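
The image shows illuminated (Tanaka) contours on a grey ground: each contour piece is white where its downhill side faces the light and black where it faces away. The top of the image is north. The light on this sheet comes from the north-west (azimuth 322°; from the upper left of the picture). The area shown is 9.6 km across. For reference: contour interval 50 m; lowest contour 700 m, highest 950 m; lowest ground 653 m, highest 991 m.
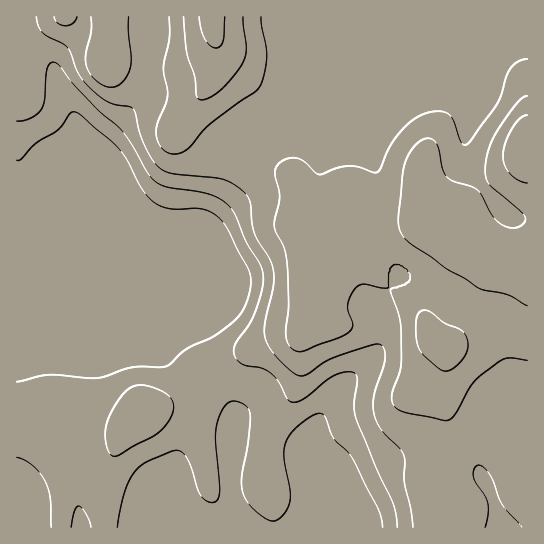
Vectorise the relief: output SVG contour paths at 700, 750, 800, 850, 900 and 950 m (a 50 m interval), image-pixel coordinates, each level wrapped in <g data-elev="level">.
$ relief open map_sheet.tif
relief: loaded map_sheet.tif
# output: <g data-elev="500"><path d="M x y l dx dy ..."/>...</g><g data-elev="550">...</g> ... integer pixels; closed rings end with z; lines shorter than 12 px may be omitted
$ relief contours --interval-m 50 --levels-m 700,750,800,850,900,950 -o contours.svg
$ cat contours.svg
<g data-elev="700"><path d="M71 527l3-15 4-6 4 2 4 6 5 13"/><path d="M117 527l7-34 10-20 12-11 27-11 8 0 5 6 5 10 7 23 4 7 8 5 7-1 2-4 1-8-4-47 0-15 7-19 6-6 5-1 11 4 5 8-2 26-6 34 0 12 4 14 11 13 9 7 7 2 6-2 7-8 3-8 1-8-6-37 1-15 5-9 9-9 14-10 8-2 5 5 8 21 13 12 7 10 24 48 5 18"/><path d="M17 457l8 3 8 6 8 8 4 8 5 16 1 29"/><path d="M17 160l5-2 16-16 20-12 13-17 3-1 4 1 41 36 8 11 15 29 12 13 8 5 9 2 32 0 8 3 8 6 8 10 21 39 3 14-1 10-4 12-9 15-23 18-29 14-18 16-6 1-30 0-33 11-49-3-32 7"/></g><g data-elev="750"><path d="M111 455l4 1 4-1 35-19 9-7 7-10 3-9 0-8-4-6-12-7-15-4-9 2-8 5-13 18-6 16 0 17 2 8z"/><path d="M17 121l13-3 11-8 3-9 3-33 3-5 5 0 4 2 14 18 22 24 27 24 11 15 14 26 8 10 12 5 43 7 11 5 8 7 6 9 12 28 13 22 3 12-1 14-8 24-19 31-1 5 1 6 8 8 18 3 9 5 9 9 8 17 6 3 5 0 7-4 21-17 9-6 12-3 8 2 2 5-3 24 1 14 21 52 17 34 3 11 1 13"/></g><g data-elev="800"><path d="M485 527l3-13 0-11-3-8-10-13-2-7 1-6 4-4 5 2 6 6 12 30 21 24"/><path d="M36 17l2 9 5 7 20 11 5 5 11 25 12 15 18 13 20 4 4 3 11 36 8 14 7 9 14 6 50 5 13 7 11 9 3 8 4 30 16 26 4 12-1 15-8 36 0 15 6 13 14 15 10 9 8 2 23-15 13-6 36-11 6 1 2 2 2 6 0 8-11 33 0 17 2 10 5 8 19 20 4 6 0 27 7 27 2 18"/></g><g data-elev="850"><path d="M527 59l-9 3-8 7-13 36-26 35-5 5-3 0-2-3-7-20-4-7-5-3-10-1-16 5-16 12-12 17-10 23-4 4-19-5-9-1-11 2-19 7-20-16-8-1-9 3-5 5-2 5 5 26-6 28 1 6 9 18 3 14 2 42-3 32 4 9 5 5 10 0 36-14 9-6 3-6-5-15 0-7 4-10 6-7 7-2 22 4 2-1 0-14 1-4 4-4 8 1 8 8-1 8-19 8 9 24 2 13 0 39-9 32 2 8 5 4 44 10 6 0 8-8 15-27 10-11 23-15 8-1 14 2"/><path d="M54 17l4 6 8 3 7-3 4-6"/><path d="M91 17l0 14-5 24 0 11 4 8 7 7 8 5 6 1 6-1 5-4 5-7 3-8 1-9-3-25 1-16"/><path d="M169 17l0 21-6 31 4 28-10 26-1 10 2 9 4 6 5 5 7 1 7-1 6-4 22-24 45-32 5-6 5-12 3-18-6-40"/></g><g data-elev="900"><path d="M441 370l5 1 4-1 12-9 5-11 0-11-2-5-4-4-16-7-15-11-8-1-4 3-2 7 0 14 2 11 6 9z"/><path d="M527 96l-5 2-5 5-21 30-8 17-3 19 1 9 3 7 35 30 1 6-3 4-9 3-12-4-9-9-10-20-5-5-29-12-6-9-5-24-3-5-5-2-6 1-6 5-7 7-4 10-3 13-5 47 2 10 6 9 40 28 18 10 15 10 28 7 20 11"/><path d="M184 17l3 37 8 23 2 19 2 3 3 1 9-3 11-8 13-15 8-12 3-13-3-32"/></g><g data-elev="950"><path d="M527 115l-8 4-7 10-6 13-3 13 1 10 6 9 8 6 9 3"/><path d="M199 17l2 12 4 10 5 6 5 3 5-2 3-5 2-24"/></g>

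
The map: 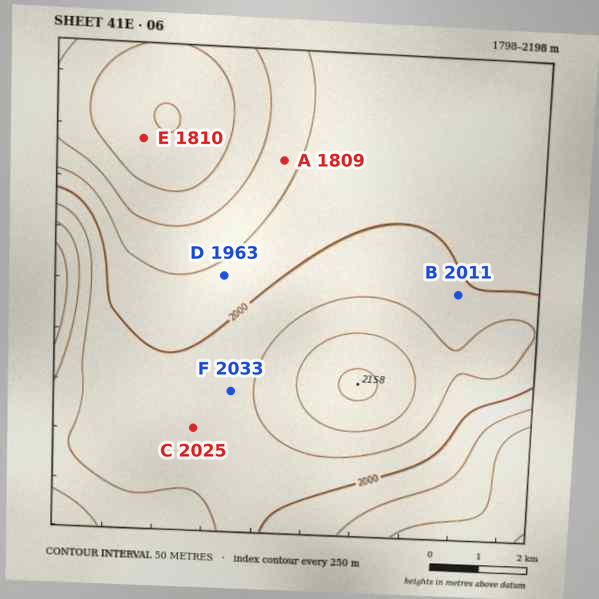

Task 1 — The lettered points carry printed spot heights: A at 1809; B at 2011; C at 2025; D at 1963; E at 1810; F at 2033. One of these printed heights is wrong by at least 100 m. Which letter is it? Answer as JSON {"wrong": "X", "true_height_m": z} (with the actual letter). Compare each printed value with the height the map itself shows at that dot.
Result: {"wrong": "A", "true_height_m": 1934}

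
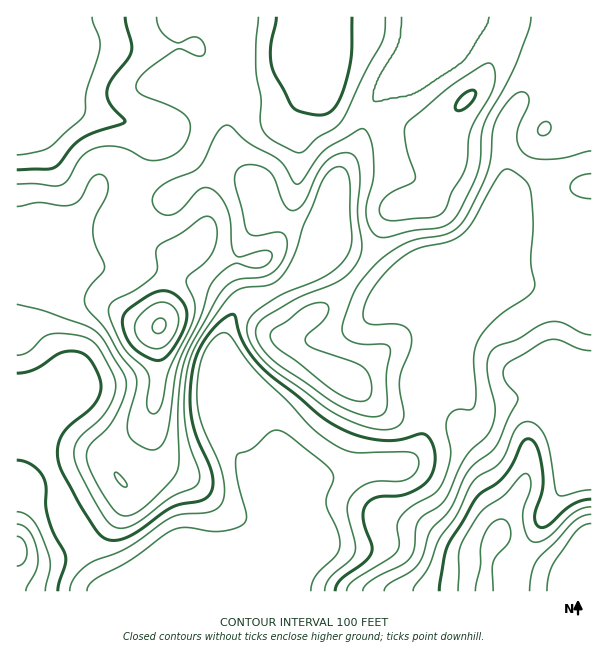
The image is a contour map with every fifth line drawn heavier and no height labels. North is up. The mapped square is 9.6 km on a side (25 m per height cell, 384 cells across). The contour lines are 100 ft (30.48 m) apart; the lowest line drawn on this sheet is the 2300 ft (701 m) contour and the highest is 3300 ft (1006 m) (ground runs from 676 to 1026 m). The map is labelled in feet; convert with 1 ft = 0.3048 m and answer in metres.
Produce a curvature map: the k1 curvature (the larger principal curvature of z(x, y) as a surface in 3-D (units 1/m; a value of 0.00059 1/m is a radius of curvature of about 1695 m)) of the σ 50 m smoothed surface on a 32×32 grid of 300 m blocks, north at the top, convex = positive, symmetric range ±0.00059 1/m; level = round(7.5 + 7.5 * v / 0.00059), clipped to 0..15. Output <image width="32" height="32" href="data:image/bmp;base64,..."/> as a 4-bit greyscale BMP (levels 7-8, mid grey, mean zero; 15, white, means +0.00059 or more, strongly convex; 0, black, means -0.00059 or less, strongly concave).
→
<image width="32" height="32" href="data:image/bmp;base64,Qk12AgAAAAAAAHYAAAAoAAAAIAAAACAAAAABAAQAAAAAAAACAAATCwAAEwsAABAAAAAAAAAAAAAAABEREQAiIiIAMzMzAERERABVVVUAZmZmAHd3dwCIiIgAmZmZAKqqqgC7u7sAzMzMAN3d3QDu7u4A////AMqFZ3iHeHeIrv/+2Yyni5fru5iImYd3eIiIh5ubp5y4+pq8mHiYeJh1eYV6vLq7/Pl3nshmiaqYdoupupzNhr/IeIzriLupiJq8u6iLv5euqIidzczbh3iJq6iGjI7qmqmIzIus2Xd3eJmFZpyL+WeInNqJu5mYd3iYdmiqifp3eJu8m+p3qoiImauZuHr6iIiIe835d4qYiZvtqrdr6YiIh2e/+HeHh4rOyYioi6iIiHdln/h3eInO7JZ4eKqYeJh3eK74Z4nf7au4eHnM3L24ZVnO+UWe+5mJ3IiKuJy6qZiM7/+Y79qZd62oibiKlpq83s3/6bu+7Id5iIiaiZeJmal729lYmc/Yd3iIiJmHiHiHeLqbzLh6/od3iHeaiId3iIisqu/5h6/Hd4iIq5iHeImqrNqI/Hd+yomoh5uHh3iZqHjbh513jdzeyYebh4eZiad3y4iPqIzMzNl3mph4yWioeKp3j7d7qYnbh4mZirdnmoiYdm/VaqiJvJiYiKqmZ4mZiJmc2ZmYibuaupiqupq7uoibuqqpmZm7acyoiJvMuqqYiaqsmaqs3XecmIiah3iIiIeJvJeHiu/HeoeIqZd3d5mJm7vId3ie+pmHiamamZmoeKuHuoiHeemZiIiZmZmZqIirh4uoiHjKh4h3mniHeJd3mqmKmIh3m4iI"/>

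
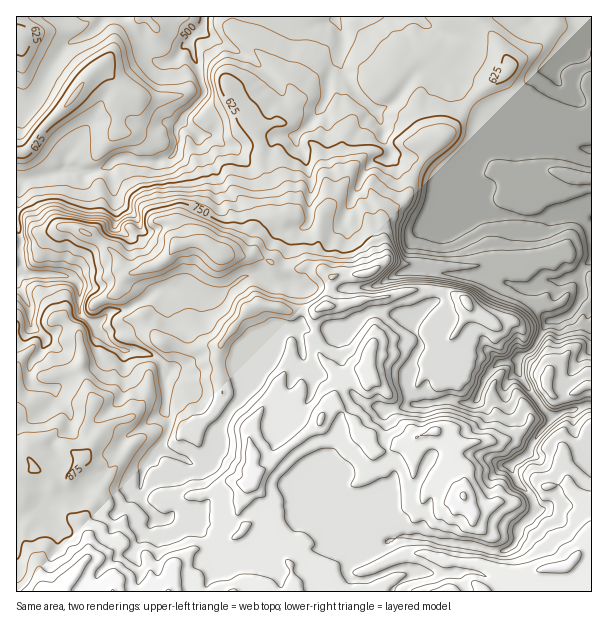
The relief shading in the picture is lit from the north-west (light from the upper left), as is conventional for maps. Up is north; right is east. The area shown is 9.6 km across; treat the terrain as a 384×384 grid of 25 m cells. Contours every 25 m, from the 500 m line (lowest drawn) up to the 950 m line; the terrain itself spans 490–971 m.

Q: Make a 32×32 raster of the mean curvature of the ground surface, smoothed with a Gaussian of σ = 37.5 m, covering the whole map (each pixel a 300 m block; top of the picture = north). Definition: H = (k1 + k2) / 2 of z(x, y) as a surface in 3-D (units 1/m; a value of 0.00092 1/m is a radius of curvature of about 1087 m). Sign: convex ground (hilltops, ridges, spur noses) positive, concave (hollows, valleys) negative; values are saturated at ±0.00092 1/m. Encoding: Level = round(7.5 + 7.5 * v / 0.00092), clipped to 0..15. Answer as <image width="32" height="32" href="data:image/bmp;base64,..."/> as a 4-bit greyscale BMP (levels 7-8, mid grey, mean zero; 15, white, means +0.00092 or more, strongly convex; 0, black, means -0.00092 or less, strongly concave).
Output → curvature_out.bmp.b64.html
<image width="32" height="32" href="data:image/bmp;base64,Qk12AgAAAAAAAHYAAAAoAAAAIAAAACAAAAABAAQAAAAAAAACAAATCwAAEwsAABAAAAAAAAAAAAAAABEREQAiIiIAMzMzAERERABVVVUAZmZmAHd3dwCIiIgAmZmZAKqqqgC7u7sAzMzMAN3d3QDu7u4A////AGunXGinaKlpeHaHiHlHdmdYbIdI12ZlaZlpllqc66u3eViZWGqZd6ZndkmkACCWiXZYl2VmZqd3iIiGWJ6Taml3iGWmZmmGd4d4d4mamySHlnanSaulqWeIh3eWypsNiYiIWldnWLxHd3hmd4lS+KaHa4eTdWWKpmdpiHaEMwemmnaminmEp2qGfWm5nO07t2WXesRMs7mFuJlLjtll8HuYaNWrR1s6iVtkUxEAtaaBZ2iHbDhsY9hoXMKb1MYPbGqbSIsmeXd4Wn1khpwCrYelbWMl2YxXWaZdmFl5hQ7YVn8KinZbhWZ0Sqd4lbrxNVzgk4l4ZNrK64MlZ33vdDdb0M90d2R8Uxhp/8z9EknTIACZuERnI2d+zgAhAVeERz2We3rVj7qop0n327q6qrUbids0y9uIVnVGwERXdlfGev/gjaqkeIhoaLVHdmd1ZTiCUIuahnmbW0mtR3h4l3ZFZqR4dYaVajqIeIZ3eIeIZVVWczd4Z4hZ1WazeIibyfZoplhJZ0mElmpZmzeHZVVeRXunZ0apZZaIOazUd3d4SOZYd3LFuJlHl1h3hneKqXStWLvNDJhplnWVl3pnp1eVXJmUWh+oeZZah3d3ujZ6pVfMRVdbVpiHiIiId3ykZrhUXUeTdJl2eGiIiHaYeliIeVeJiTx3d4aGd2eIhWiI"/>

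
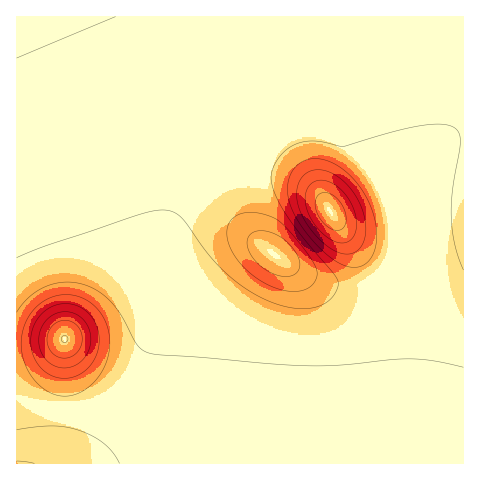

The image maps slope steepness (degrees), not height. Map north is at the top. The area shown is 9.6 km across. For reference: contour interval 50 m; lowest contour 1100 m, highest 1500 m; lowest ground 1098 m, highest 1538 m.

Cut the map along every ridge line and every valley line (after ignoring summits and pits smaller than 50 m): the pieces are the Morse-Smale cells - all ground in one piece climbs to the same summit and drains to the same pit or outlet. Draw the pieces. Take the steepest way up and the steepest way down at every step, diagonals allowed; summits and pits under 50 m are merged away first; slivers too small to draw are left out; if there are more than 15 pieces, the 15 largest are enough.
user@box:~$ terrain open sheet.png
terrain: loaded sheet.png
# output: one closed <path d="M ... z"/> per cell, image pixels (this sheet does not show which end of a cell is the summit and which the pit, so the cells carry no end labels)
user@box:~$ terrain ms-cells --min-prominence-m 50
<path d="M463 16l-320 1 64 158 15-6 26-1 38 8 26 13 12 12 13 20 9 7 18 7 25 0 4-3 9-26 24-41 22-23 16-5z"/><path d="M53 16l-37 1 0 329 22-1 27-5-1 69 16 0 31-10 18-15 11-14 9-20 4-14 1-38-8-41-19-60-33-84z"/><path d="M207 175l-12 5-13 14-10 16-4 19 0 28 11 76-1 36-8 33-13 23-19 20-30 18 205 1 3-138-6-31-10-18-15-15-36-28-18-19-17-25z"/><path d="M458 202l-26 1-14 7-17 20-15 36-9 10-12 7-8 3-21 0-20-6-27-14 17 21 9 27-1 150 150-1 0-260z"/><path d="M143 16l-90 1 60 143 24 69 16 59 1 40-10 34-9 15-11 12-22 14-15 5-23 2-2 27-10 27 56 0 24-14 22-20 8-12 8-16 7-25 2-44-11-76 0-28 4-19 10-16 13-14 9-4 2-4z"/><path d="M463 137l-15 5-22 23-24 41-9 26-4 3-25 0-18-7-9-7-13-20-12-12-29-14-26-6-28-1-19 4-3 4 14 26 18 22 44 37 21 13 23 9 9 3 21 0 15-6 10-9 8-13 11-28 17-20 20-8 26 0z"/><path d="M64 339l-18 5-30 3 0 48 2 1 25 11 21 2z"/><path d="M17 395l-1 68 34 1 6-9 6-18 2-27-21-3z"/>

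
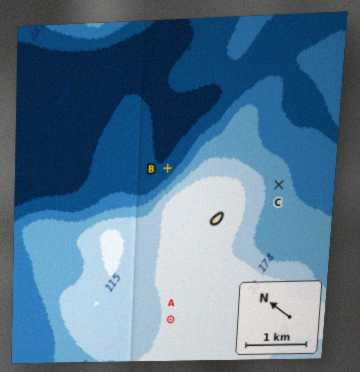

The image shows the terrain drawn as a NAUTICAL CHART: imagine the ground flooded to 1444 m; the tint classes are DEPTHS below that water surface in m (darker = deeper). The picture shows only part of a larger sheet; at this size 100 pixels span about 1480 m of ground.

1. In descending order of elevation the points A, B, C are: A C B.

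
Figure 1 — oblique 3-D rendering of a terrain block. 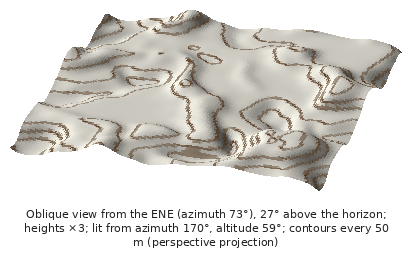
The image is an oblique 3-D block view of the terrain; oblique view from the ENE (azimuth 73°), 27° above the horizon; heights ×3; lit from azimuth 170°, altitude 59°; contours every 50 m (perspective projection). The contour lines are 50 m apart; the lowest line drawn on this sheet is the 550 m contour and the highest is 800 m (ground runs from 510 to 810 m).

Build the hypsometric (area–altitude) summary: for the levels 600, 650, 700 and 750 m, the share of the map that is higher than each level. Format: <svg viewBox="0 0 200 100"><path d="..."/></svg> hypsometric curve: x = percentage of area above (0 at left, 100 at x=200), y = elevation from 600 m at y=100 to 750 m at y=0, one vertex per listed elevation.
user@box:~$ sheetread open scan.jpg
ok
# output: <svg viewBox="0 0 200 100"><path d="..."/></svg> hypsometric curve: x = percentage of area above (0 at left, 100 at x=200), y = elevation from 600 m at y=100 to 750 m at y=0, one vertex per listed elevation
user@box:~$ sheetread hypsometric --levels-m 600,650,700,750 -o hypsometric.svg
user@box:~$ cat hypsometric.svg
<svg viewBox="0 0 200 100"><path d="M181 100l-35-33-103-34-29-33"/></svg>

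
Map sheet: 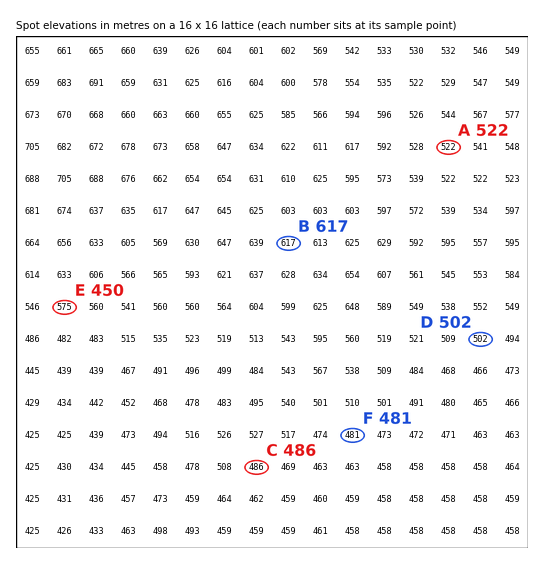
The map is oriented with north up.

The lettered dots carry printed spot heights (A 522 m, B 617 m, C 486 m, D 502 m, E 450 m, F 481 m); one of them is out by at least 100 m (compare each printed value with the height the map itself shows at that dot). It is E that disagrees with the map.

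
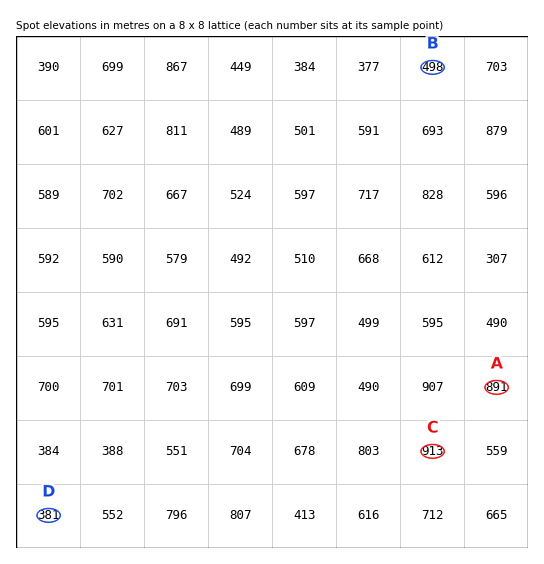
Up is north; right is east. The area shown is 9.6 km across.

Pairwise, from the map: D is lower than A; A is lower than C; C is higher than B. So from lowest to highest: D B A C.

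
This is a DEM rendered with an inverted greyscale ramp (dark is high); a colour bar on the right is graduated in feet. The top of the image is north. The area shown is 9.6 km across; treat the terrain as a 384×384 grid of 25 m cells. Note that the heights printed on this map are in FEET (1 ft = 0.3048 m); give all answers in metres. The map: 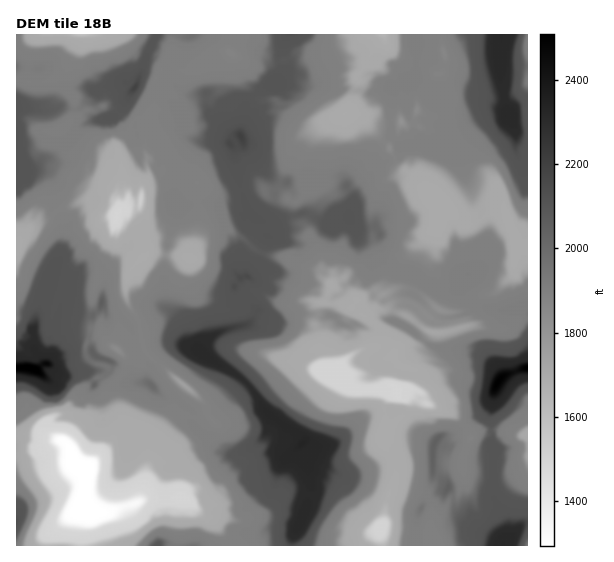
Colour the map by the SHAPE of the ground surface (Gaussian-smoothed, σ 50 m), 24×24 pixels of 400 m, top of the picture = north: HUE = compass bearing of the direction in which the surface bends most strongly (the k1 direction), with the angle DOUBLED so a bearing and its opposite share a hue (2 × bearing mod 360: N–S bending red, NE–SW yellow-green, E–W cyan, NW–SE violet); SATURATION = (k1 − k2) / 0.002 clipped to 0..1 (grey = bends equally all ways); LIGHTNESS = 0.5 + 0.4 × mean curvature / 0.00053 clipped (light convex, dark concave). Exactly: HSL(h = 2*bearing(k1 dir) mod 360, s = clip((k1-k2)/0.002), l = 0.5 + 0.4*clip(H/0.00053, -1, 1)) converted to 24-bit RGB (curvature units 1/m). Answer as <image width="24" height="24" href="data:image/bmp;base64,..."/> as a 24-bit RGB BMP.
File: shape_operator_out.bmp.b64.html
<image width="24" height="24" href="data:image/bmp;base64,Qk32BgAAAAAAADYAAAAoAAAAGAAAABgAAAABABgAAAAAAMAGAAATCwAAEwsAAAAAAAAAAAAAEJguCCsSLcIYFmGyr1DwCnal/N3PR0HsrIvuqBjeq4+gMCt2/p+f9PyoFphUJkBgL4cOFgUu6N+8dnJ8ZTnKPXOB8L7F+NPe+dLlBJjNDCoJQUciKjADP3wPgrMXfWwibBIJGSg82bx2LQoQDu9v9t3VDSnXcY0T1ykzAzFH8eHCW1iJS767rYKaP240sm4u/INJhwnsXlXtciSQ682uF5Z4paExLy0TVbYVVxQ6+GsSqd/PEx4s3tSS8TyR8ovOIef1MlVn8OkOnj6APeCRuDt0lsKRJdXV5uwMrTocQxhMEBg4+7++vFjiMKLcsLHhQBCZwuJ3ZNx6YCllguWRiraS1rxzheC20ID0KiBgobsQZehRhT1KMCd+7/G2KLV2HwB/uddtLQQv+dUADvEgi4KMfYWPZklkXul7Sq7T3arlNhKrrbOKeo+Z8djWAH2fU4oNemB2Fyrj8XZkUYCcI1C38vbVbDH8qbsAPgQZAnHfx+/kgpWhfnp3UzEuGqfYkb6hcnpmKBkL99Ndm828oujyahfu/x6sTRfpbXN7RN6+hrTv1HjqRgxB9+kAlFQA4ByKrysHAKlCu+EuYJshvxsze9neiK+qgGWwdElbFAtuzP/TJul9rIgMegsTTa3/6rH8U5Dm6YofVigALhcF8yrp/+3BCYpmHAxG0PvwYF7/Cs0OUHOgZm+xeuG+oxsEXRMCjGkSlP/MZf9SIQzl0iAGIw7TKRUNWTcALSAGO6QGMs60X+GqDypy/8/MuQ+PzNr//1XEJR/vfk3+Wnf0hnlfgkxMYAc3nPPazP/6LP+IqmABPwkN3FErVUsQGU8KpNi3nqTPhGSShThcabh2A2CTzf/M5r3/8bmWEdNayUFMEqWhXCgue5N2TiGKz/z728/uyycBhykG8wIrEPEgImc6ple0118/R35IdV5bqF0TZPfajmDVdu70jJ4AdQJE//q8bS56o5uHoTK1VJJ1enSPITBJzeOOQZom3jhqtGzadniymJT6q3/in63vyOX7YRi+p2f/Cv/Cyxw3dpsKSoMNkpJrGkVC83ckh3l3oKKJAFy6vPmTaxzWX7y5ZbA7MRFI05CNe4Rx0856HU0Rt34bLXsJXTIjd2EmjJwpg6PApERvcKOLe42DcI6kc3KlqgXoy62joKWMHlm95uKaBB0v56Cpes7DlTbY5EEvtIl8oHZ8Wlzmu7qKVB1XvRsno8DVYZyrc5yHgIaVhoGGh4OGZcxGDiVbA4zk8ISTaOKy1UjJ7XWhSjlqbKQUh3URDBkn/P6BqI+Hw61bMRoCc5ROi2G1pz/JUoc/eYh3cL2yMjesx5CehH+B4uC6DxcvFD0xyewywUcwNukhCSqNwZWkSyWS6YuXIG54MJtD3VwmgpmT5NLtMBll4IpcP8Pgk5DbWLyvepwhOVg8GOAwqTnW66ueZD5sLbumOrtBoMySnimFCVoyerkc8UWMjZKHfX+SOSNW0efAiqSmia3QnHfsk5PSpIqjM9dgjVh8ldHoVkx2fXRuV3k/flQ/1xFHHuovTnpgwpNuLmNc0lujAE93rfhGiImBe3t/PRpYxtmnanoajHEoL10oQGA30OGOoi6br86nXB9kfXh7aDJOptqTHA8s9tmNx6e3XHK7ZXOVQ9nQYWqAuTNQGOadg4F+dWt6M7jslZN/1YeHMaDDfGGEbHyBrbBOfWt1zZ9ZJCARVSslg9SvwIF1EQYtwe24acJ5q0Ofg2aD05eGDg8li/F2Wo2Xf3R9kyqUedmLoLRrzNahICBVgKKqmJ3CqZ7Ro5CwsVuaqZDOnLrKgIWHjm+QfAzVgNYrkiMZS1cmWXpr50iyZp//RZRnfHuAdIKGNy+OnbJ5x5Fn0MKbIyhhXIosRUsrOkIjfTBH0rh6lExviXl8gHqAjBd1Q1j3rv3JmpLe3NjzL0bHf64L7zpXBPSFbXl7gXOBOr+4moerh36Brq15hyZAxmBGTbIiLlUyXCBButZxSZSmj5V8UztnkuOCQehxX0j5UCQabWU1SyFj09X0nY69+dbSFD5Mb32FVc+aMbc9TTLG3Y3KqqDDb6K/hnKlSozqcYXhppKwgn6JfYaIKDZe3qqO3vFZDLgBNTN3gn+RiLTEQH7XJ8rk62yxpQ7tfIB5en53eoJ0e3hoIXY/xbeMbDe0fnSCzXLVK3Fa7hazoIGAdId1UkJtaQKd5fDM1vlgBZuHhZn8mD7wGFjWWhPUMAqq/87MOE+Kb7CqhXWGdYODKCla3caSzrseTqhwZTGRgJWnEg435t+6iXV8RyFaGK6/7erQ8+Ii"/>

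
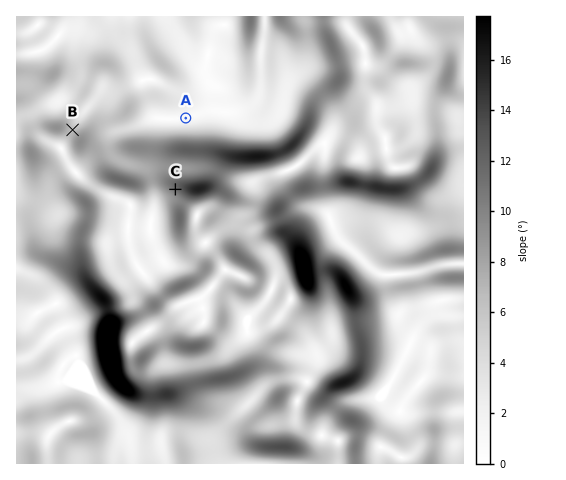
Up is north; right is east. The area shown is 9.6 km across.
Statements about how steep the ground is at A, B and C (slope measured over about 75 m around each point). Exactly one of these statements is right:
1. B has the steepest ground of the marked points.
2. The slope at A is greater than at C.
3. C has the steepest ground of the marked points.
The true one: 3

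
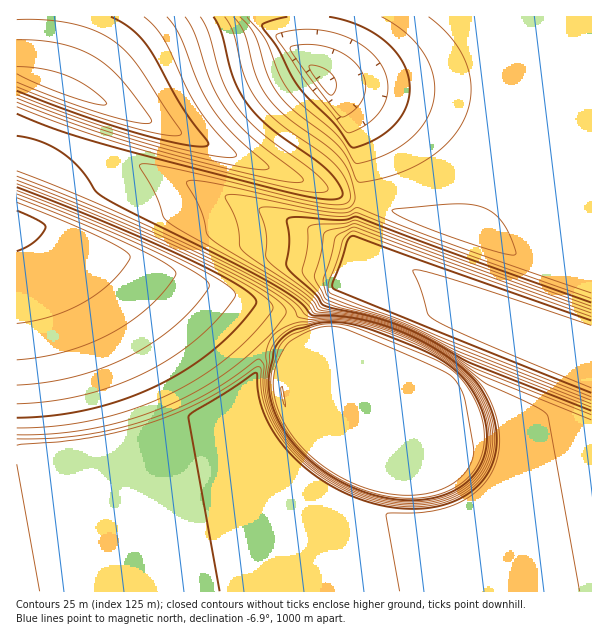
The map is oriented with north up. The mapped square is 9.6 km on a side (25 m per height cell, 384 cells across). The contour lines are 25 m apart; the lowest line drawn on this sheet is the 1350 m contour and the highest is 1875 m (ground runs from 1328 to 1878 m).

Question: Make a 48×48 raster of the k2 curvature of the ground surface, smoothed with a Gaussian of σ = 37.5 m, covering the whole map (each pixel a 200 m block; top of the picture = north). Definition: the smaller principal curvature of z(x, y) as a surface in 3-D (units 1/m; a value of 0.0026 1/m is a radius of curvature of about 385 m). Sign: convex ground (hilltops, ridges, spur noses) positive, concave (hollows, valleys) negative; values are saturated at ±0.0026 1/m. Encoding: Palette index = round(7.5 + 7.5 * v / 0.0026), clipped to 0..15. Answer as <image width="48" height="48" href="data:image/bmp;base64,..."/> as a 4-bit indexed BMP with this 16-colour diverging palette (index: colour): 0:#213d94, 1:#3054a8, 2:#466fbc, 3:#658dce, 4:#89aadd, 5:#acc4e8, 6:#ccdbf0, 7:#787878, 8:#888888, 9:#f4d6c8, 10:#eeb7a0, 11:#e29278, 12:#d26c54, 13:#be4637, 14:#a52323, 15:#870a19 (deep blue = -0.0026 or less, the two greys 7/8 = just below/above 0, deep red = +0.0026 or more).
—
<image width="48" height="48" href="data:image/bmp;base64,Qk32BAAAAAAAAHYAAAAoAAAAMAAAADAAAAABAAQAAAAAAIAEAAATCwAAEwsAABAAAAAAAAAAlD0hAKhUMAC8b0YAzo1lAN2qiQDoxKwA8NvMAHh4eACIiIgAyNb0AKC37gB4kuIAVGzSADdGvgAjI6UAGQqHAHd3d3d3d3d3d3d3d3d3d3d3d3d3d3d3d3d3d3d3d3d3d3d3d3d3d3d3d3d3d3d3d3d3d3d3d3d3d3d3d3d3d3d3d3d3d3d3d3d3d3d3d3d3d3d3d3d3d3d3d3d3d3d3d3d3d3d3d3d3d3d3d3d3d3d3d3d3d3d3d3d3d3d3d3d3d3d3d3d3d3d3d3d3d3d3d3d3d3d3d3d3d3d3d3d3djEAA2d3d3d3d3d3d3d3d3d3d3d3d3dzACVmYwBnd3d3d3d3d3d3d3d3d3d3d3QBeIiIiIUFd3d3d3d3d3d3d3d3d3d3dxB4iIiIiIlgd3d3d3d3d3d3d3d3d3d3cCiIiHd3eIiTN3d3d3d3d3d3d3d3d3d3A4iId3d3d4iGF3d3dzMzMzRnd3d3d3dyGIiHd3d3d3iHB3d4d4iIiHZDNHd3d3dgiIh3d3d3d3iHB3d3d4iIiIiIhjNXd3cViId3d3d3d4iFF3d3iIiIiIiIiIdSV3cIiHd3d3d3d4iAV3eHd4iIiIiIiIiIUmUYiHd3d3d3eIhgeHd3doiIiIiIiIiIh0EpiHd3d3d4eIgWeHdlRIiIiIiIiIiIiIQIiHd3d3h3iIRHdlQ0Z4iIiIiIiIiIiIcFiHd3d3eIiENmREV3d4iIiIiIiIiIiIgkmIiHiIiIciVEVnd3d4iIiIiIiIiIiIhwWIiIiIh0AjRnd3d3dYiIiIiIiIiIiIiHEiiIh2IANXd3d3dkNIiIiIiIiIiIiIiIhzAiEAFGd3d3dlRFZ4iIiIiIiIiIiIiIiIRENGd3d3d1REV3eIiIiIiIiIiIiIiHdlQld3d3d2Q0VneIiIiIiIiIiIiIiHdlRFZVd3d2VEVneIiIiIiIiIiIiIiIdlREZ4hzd3VERXd4iIiIh4iIiIiIiId2REV3iIiDZERWd4iIiIh3d4iIiIiId2VEVniIiHZTNWd4iIiIh3d3d4iIiId2VERneIiHdURFR4iIiIh3d3d3d4iIh3ZERXeIiIdkRFZ4OIiId3d3d3d3d4h3ZURWeIiIdlRFZ4iJN4d3d3d3d3d3d3ZURGd4iId1REZ3iIiJN3d3d3d3d3d3d0RFd4iId2REVnd4iIiIN3d3d3d3d3d3d1Z4iIh2VEVnd3d3iIiHN3d3d3d3d3d3d3iIh3VERXd3d3d3eIiGR3d3d3d3d3d3d4h3ZDRWd4iHd3d3d4iEZ3d3d3d3d3d3d3ZURWd4iIh3d3d3d3eDd3d3d3d3d3d3d0RFd4iIiId3d3d3d3dkd3d3d3d3d3d3d1Z3iIiIh3d3d3d3d3c3d3d3d3d3d3d3d3iIiIiId3d3d3d3d3VHd3d3d3d3d3d3d4iIiIiId3d3d3d3d2N3d3d3d3d3d3d3d4iIiIiIh3d3d3d3dyZ3d3d3d3d3d3d3d4iIiIiIiHd3d3d3cmd3d3d3d3d3d3d3d4iIiIiIiIiIiIiHJnd3d3d3d3d3d3d3d4iIiIiIiIiIiIhiZ3d3d3d3d3d3d3d3d4iIiIiIiIiIiHM3d3d3d3d3d3d3d3d3dw=="/>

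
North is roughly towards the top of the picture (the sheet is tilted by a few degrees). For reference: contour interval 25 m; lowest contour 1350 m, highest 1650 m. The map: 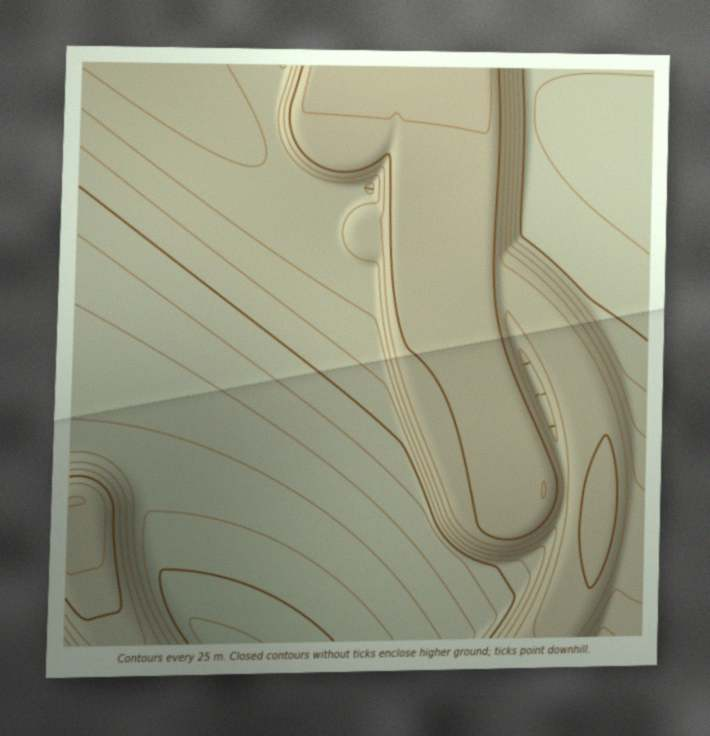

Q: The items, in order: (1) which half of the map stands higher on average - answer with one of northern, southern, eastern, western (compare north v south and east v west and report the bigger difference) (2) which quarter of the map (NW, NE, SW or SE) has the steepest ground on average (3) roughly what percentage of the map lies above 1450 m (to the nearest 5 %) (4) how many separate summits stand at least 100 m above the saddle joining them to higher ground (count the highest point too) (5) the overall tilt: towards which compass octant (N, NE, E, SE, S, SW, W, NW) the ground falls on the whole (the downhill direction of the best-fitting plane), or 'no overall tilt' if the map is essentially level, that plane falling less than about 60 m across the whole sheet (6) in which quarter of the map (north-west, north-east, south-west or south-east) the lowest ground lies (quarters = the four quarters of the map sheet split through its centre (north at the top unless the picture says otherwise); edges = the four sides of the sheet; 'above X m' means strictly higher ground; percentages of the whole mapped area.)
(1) On average the eastern half of the map is the higher ground.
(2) The south-east quarter is the steepest part of the map.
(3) About 80 % of the map lies above 1450 m.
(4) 2 summits rise at least 100 m above their surroundings.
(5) The general tilt is down to the south-west (the land rises towards the north-east).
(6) The lowest point lies in the south-west quarter of the map.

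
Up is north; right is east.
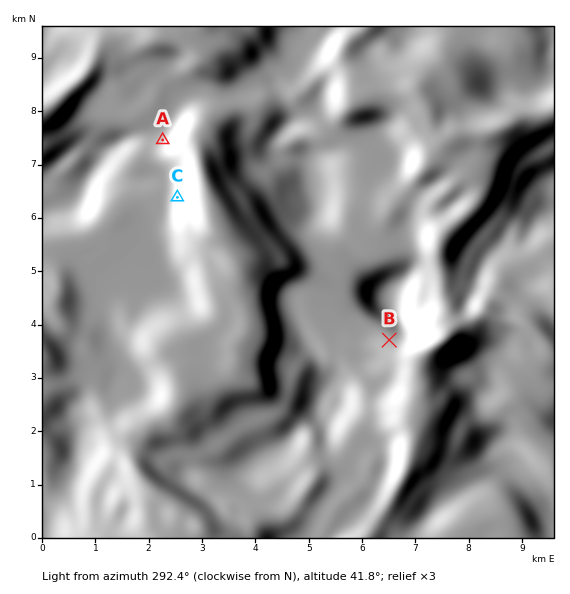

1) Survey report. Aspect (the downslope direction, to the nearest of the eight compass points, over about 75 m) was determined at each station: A NW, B N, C W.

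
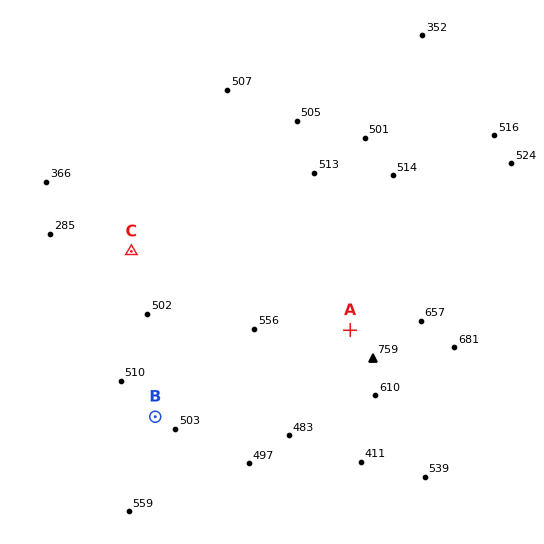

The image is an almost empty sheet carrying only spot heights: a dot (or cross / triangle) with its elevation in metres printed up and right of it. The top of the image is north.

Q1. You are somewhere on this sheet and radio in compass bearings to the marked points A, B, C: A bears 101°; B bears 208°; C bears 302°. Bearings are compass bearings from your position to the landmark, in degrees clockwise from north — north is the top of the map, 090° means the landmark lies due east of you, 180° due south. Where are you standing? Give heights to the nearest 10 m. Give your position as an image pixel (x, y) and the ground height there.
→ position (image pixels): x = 215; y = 304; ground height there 530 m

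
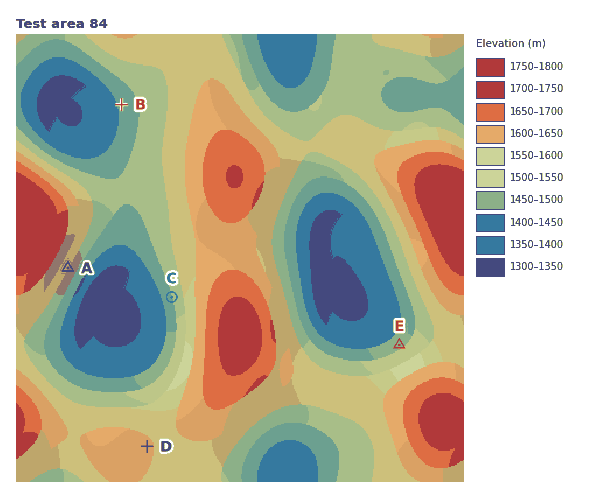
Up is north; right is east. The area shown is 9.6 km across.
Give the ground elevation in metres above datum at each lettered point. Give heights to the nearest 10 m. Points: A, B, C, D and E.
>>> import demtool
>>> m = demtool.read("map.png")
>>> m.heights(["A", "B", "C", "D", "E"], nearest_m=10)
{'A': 1560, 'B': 1460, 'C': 1500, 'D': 1610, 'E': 1490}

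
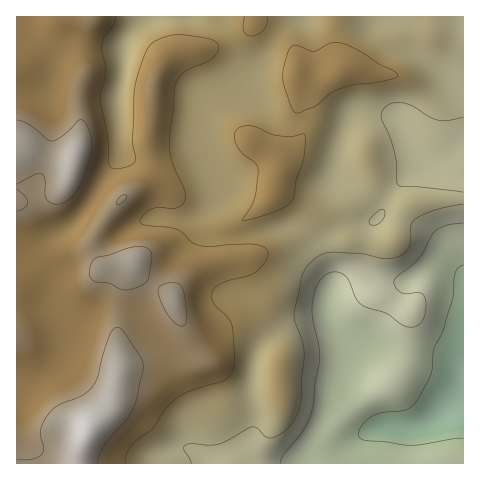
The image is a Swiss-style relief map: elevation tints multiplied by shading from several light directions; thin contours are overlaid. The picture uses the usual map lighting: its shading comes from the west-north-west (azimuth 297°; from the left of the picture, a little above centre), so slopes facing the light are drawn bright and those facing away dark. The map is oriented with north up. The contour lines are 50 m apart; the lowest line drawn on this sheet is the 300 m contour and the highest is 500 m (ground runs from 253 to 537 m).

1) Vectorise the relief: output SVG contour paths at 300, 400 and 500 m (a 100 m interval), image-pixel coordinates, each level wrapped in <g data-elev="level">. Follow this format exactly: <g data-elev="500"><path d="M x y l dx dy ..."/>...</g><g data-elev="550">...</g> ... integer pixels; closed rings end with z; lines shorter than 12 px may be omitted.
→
<g data-elev="300"><path d="M463 438l-54 7-44-5-5-2-2-4 4-9 9-8 11-4 24-3 6-4 6-7 13-27 3-23 9-17 9-32 3-27 4-6 4-2"/></g><g data-elev="400"><path d="M191 463l-7-14 2-4 6-1 17 1 9-1 34-17 6 1 8 9 7 1 12-7 10-12 6-16 3-49-2-13-7-21-1-8 8-36 4-7 6-7 9-7 11-3 30 2 23 5 13-2 7-5 4-6 2-7 0-13 4-6 20-10 28-6"/><path d="M374 225l-4-1 0-4 7-8 6-3 2 4-1 5-5 5z"/><path d="M463 192l-43-5-18-1-4-1-4-33-13-36 1-5 4-5 5-2 7-2 13 3 19 12 8 3 10 0 15-3"/></g><g data-elev="500"><path d="M98 463l1-8 5-9 22-26 7-10 4-11 6-29 0-7-2-6-16-24-7-6-5 2-4 7-11 41-6 10-11 9-25 11-11 12-5 13 4 16-2 6-9 5-16 0"/><path d="M180 326l5-1 2-6-4-31-3-3-5-2-13 2-3 2-1 4 4 13 9 14z"/><path d="M122 290l12-2 9-3 4-4 5-24-1-5-3-3-7-3-10 1-21 8-13 2-5 4-3 11 3 8 5 2 13 2z"/><path d="M17 211l8-3 3-6-3-6-8-7"/><path d="M117 204l7-3 3-4-1-2-3 0-4 2-2 4z"/><path d="M17 184l18-10 6 0 4 5 0 16 2 5 8 4 9-2 10-7 8-13 8-23 2-14-3-16-4-6-3-3-4 0-17 17-9 4-5-2-18-14-12-5"/></g>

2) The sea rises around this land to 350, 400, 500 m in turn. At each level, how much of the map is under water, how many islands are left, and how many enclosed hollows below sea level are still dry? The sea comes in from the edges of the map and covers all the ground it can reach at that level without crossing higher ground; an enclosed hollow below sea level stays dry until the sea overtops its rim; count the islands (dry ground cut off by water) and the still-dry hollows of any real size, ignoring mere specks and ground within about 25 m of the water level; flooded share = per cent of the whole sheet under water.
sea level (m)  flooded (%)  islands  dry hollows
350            14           0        0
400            22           0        0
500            93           0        0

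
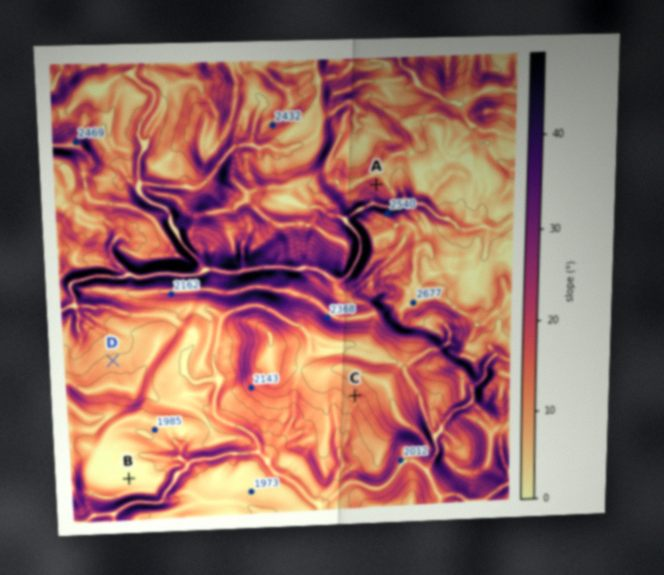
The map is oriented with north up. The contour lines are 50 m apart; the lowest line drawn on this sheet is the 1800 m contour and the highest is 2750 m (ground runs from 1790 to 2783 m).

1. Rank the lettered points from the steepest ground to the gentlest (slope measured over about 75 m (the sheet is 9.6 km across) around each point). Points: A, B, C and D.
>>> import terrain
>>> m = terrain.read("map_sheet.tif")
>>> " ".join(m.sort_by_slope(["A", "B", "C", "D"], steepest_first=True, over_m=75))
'A C D B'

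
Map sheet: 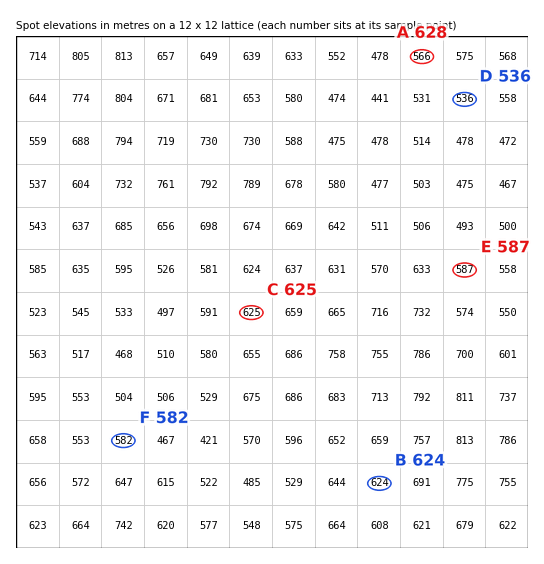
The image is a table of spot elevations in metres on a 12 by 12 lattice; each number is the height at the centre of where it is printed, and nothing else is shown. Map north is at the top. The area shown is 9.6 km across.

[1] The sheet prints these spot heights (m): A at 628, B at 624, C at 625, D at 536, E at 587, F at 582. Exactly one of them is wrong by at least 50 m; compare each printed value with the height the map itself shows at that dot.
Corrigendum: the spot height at A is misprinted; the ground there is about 566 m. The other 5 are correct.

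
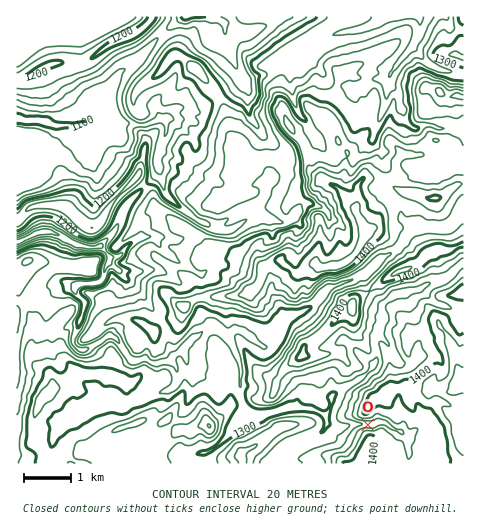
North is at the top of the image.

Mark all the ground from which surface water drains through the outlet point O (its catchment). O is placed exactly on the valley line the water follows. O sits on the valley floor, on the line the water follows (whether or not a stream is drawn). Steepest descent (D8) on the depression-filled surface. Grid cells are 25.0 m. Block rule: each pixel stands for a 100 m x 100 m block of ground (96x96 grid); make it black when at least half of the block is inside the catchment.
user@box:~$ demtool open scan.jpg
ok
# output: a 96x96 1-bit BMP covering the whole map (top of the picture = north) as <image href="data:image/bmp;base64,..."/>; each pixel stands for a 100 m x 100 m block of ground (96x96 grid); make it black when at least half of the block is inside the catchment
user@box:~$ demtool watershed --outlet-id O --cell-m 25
<image width="96" height="96" href="data:image/bmp;base64,Qk2+BAAAAAAAAD4AAAAoAAAAYAAAAGAAAAABAAEAAAAAAIAEAAATCwAAEwsAAAIAAAAAAAAA////AAAAAAAAAAAAAAAAAAA///8AAAAAAAAAAAA///8AAAAAAAAAAAAf//8AAAAAAAAAAAAf//8AAAAAAAAAAAAf//8AAAAAAAAAAAAP//8AAAAAAAAAAAAf//8AAAAAAAAAAAAf//8AAAAAAAAAAAAf//8AAAAAAAAAAAAf//8AAAAAAAAAAAAf//8AAAAAAAAAAAAf//8AAAAAAAAAAAAP//8AAAAAAAAAAAAP//8AAAAAAAAAAAAD//8AAAAAAAAAAAAB//8AAAAAAAAAAAAA8AMAAAAAAAAAAAAAAAEAAAAAAAAAAAAAAAAAAAAAAAAAAAAAAAAAAAAAAAAAAAAAAAAAAAAAAAAAAAAAAAAAAAAAAAAAAAAAAAAAAAAAAAAAAAAAAAAAAAAAAAAAAAAAAAAAAAAAAAAAAAAAAAAAAAAAAAAAAAAAAAAAAAAAAAAAAAAAAAAAAAAAAAAAAAAAAAAAAAAAAAAAAAAAAAAAAAAAAAAAAAAAAAAAAAAAAAAAAAAAAAAAAAAAAAAAAAAAAAAAAAAAAAAAAAAAAAAAAAAAAAAAAAAAAAAAAAAAAAAAAAAAAAAAAAAAAAAAAAAAAAAAAAAAAAAAAAAAAAAAAAAAAAAAAAAAAAAAAAAAAAAAAAAAAAAAAAAAAAAAAAAAAAAAAAAAAAAAAAAAAAAAAAAAAAAAAAAAAAAAAAAAAAAAAAAAAAAAAAAAAAAAAAAAAAAAAAAAAAAAAAAAAAAAAAAAAAAAAAAAAAAAAAAAAAAAAAAAAAAAAAAAAAAAAAAAAAAAAAAAAAAAAAAAAAAAAAAAAAAAAAAAAAAAAAAAAAAAAAAAAAAAAAAAAAAAAAAAAAAAAAAAAAAAAAAAAAAAAAAAAAAAAAAAAAAAAAAAAAAAAAAAAAAAAAAAAAAAAAAAAAAAAAAAAAAAAAAAAAAAAAAAAAAAAAAAAAAAAAAAAAAAAAAAAAAAAAAAAAAAAAAAAAAAAAAAAAAAAAAAAAAAAAAAAAAAAAAAAAAAAAAAAAAAAAAAAAAAAAAAAAAAAAAAAAAAAAAAAAAAAAAAAAAAAAAAAAAAAAAAAAAAAAAAAAAAAAAAAAAAAAAAAAAAAAAAAAAAAAAAAAAAAAAAAAAAAAAAAAAAAAAAAAAAAAAAAAAAAAAAAAAAAAAAAAAAAAAAAAAAAAAAAAAAAAAAAAAAAAAAAAAAAAAAAAAAAAAAAAAAAAAAAAAAAAAAAAAAAAAAAAAAAAAAAAAAAAAAAAAAAAAAAAAAAAAAAAAAAAAAAAAAAAAAAAAAAAAAAAAAAAAAAAAAAAAAAAAAAAAAAAAAAAAAAAAAAAAAAAAAAAAAAAAAAAAAAAAAAAAAAAAAAAAAAAAAAAAAAAAAAAAAAAAAAAAAAAAAAAAAAAAAAAAAAAAAAAAAAAAAAAAAAAAAAAAAAAAAAAAAAAAAAAAAAAAAAAAAAAAAAAAAAAAAAAAAAAAAAAAAAAAAAAAAAAAAAAAAAAAAAAAAAAAAAAAAAAAAAAAAAAAAAAAAAAAAAAAAAAAAAAAAAAA="/>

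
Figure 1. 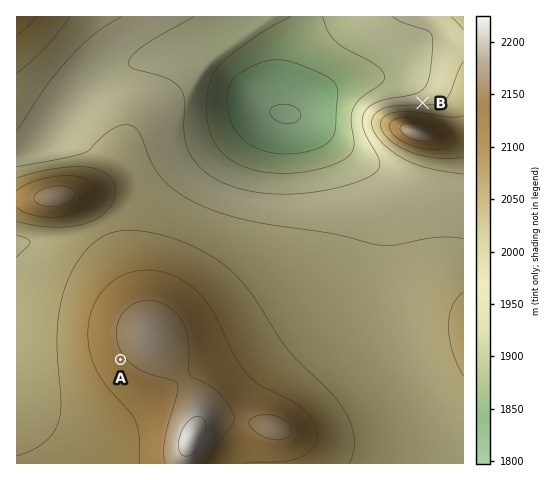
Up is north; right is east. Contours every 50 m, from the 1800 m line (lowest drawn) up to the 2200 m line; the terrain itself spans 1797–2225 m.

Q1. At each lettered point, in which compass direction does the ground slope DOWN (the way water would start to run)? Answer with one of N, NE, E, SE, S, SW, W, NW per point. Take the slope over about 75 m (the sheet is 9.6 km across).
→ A SW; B N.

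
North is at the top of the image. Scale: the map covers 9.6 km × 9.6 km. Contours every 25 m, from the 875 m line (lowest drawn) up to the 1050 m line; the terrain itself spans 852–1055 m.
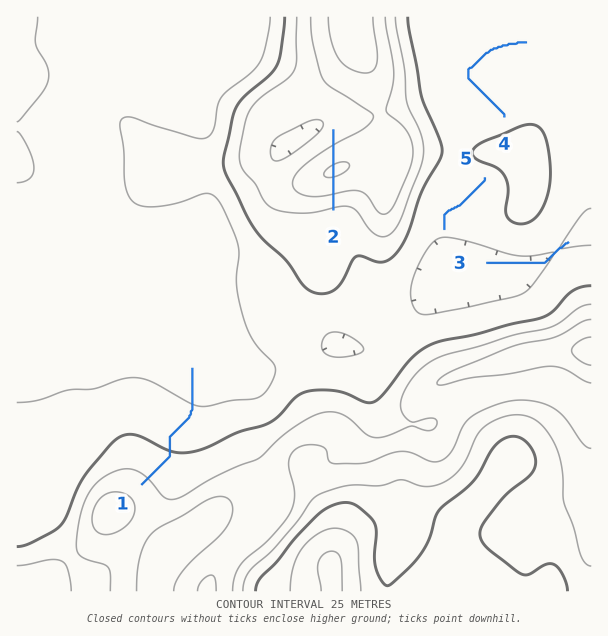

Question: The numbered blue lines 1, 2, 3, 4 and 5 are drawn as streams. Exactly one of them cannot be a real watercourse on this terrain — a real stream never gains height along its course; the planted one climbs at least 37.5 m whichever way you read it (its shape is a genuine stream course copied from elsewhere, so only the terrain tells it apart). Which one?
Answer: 2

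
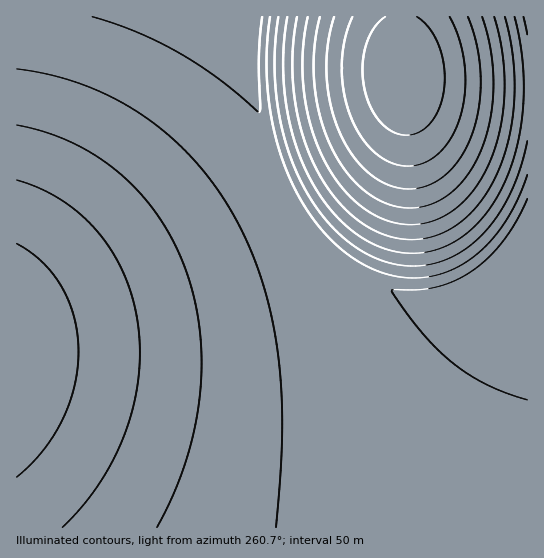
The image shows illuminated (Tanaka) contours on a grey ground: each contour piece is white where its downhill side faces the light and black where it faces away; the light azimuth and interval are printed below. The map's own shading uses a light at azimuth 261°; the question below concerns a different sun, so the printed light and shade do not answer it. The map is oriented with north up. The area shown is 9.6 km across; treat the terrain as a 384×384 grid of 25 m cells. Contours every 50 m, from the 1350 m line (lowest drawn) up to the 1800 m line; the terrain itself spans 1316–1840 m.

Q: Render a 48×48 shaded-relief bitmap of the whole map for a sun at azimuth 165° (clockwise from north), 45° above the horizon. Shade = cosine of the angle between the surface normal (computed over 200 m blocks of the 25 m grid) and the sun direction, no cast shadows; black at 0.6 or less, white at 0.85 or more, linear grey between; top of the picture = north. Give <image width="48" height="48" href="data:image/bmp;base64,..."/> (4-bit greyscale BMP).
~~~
<image width="48" height="48" href="data:image/bmp;base64,Qk32BAAAAAAAAHYAAAAoAAAAMAAAADAAAAABAAQAAAAAAIAEAAATCwAAEwsAABAAAAAAAAAAAAAAABEREQAiIiIAMzMzAERERABVVVUAZmZmAHd3dwCIiIgAmZmZAKqqqgC7u7sAzMzMAN3d3QDu7u4A////AIiIiIiIh3d3d3d3d3d3ZmZmZmZmZmZmZoiIiIiIh3d3d3d3d3d3ZmZmZmZmZmZmZoiIiIiIh3d3d3d3d3d3dmZmZmZmZmZmZoiIiIiIh3d3d3d3d3d3dmZmZmZmZmZmZoiIiIiIh3d3d3d3d3d3dmZmZmZmZmZmZoiIiIiIh3d3d3d3d3d3dmZmZmZmZmZmZoiIiIiIh3d3d3d3d3d3dmZmZmZmZmZmZoiIiIiId3d3d3d3d3d3dmZmZmZmZmZmZoiIiIiHd3d3d3d3d3d3dmZmZmZmZmZmZoiIiIh3d3d3d3d3d3d3dmZmZmZmZmZmZnd3d3d3d3d3d3d3d3d3dmZmZmZmZmZmZnd3d3d3d3d3d3d3d3d3dmZmZmZmZmZmZnd3d3d3d3d3d3d3d3d3dmZmZmZmZmZmZnd3d3d3d3d3d3d3d3d3ZmZmZmZmZmZmZnd3d3d3d3d3d3d3d3d3ZmZmZmZmZmZmZnd3d3d3d3d3d3d3d3d2ZmZmZmZmZmZmZnd3d3d3d3d3d3d3d3d2ZmZmZmZmZmZmZnd3d3d3d3d3d3d3d3dmZmZmZmZmZmZmZmZmd3d3d3d3d3d3d3ZmZmZmZmZmZmZmZmZmZmd3d3d3d3d3dmZmZmZmZmZmZmZmZmZmZmZmZmd3d3dmZmZmZmZmZmZmZmZmZmZmZmZmZmZmZmZmZmZmZmZmZ3h3ZmZmZmZmZmZmZmZmZmZmZmZmZmZ4mrzLqHZmZmZmZmZmZmZmZmZmZmZmZmebze7/7ahmZlZmZmZmZmZmZmZmZmZmZorN3u7v/+yGZlVWZmZmZmZmZmZmZmZmaKzN3e7u7/7IZlVVVmZmZmZmZmZmZmZmerzM3d7u7u7shlVVVVZmZmZmZmZmZmZnmrvMzd3e7u7ut1VVVVVmZmZmZmZmZmZoqqu8zN3d3d7t2VVVVVVWZmZmZmZmZmZ5mqq7zMzd3d3d21VVVVVVVmZmZmZmZmaImaqru8zM3d3d3FVVVVVVVWZmZmZmZmeIiZqqu7zMzMzMzFVVVVVVVVZmZmZmZmd3iJmqq7u8zMzMzFVVVVVVVVVmZmZmZmd3iImaqru7u7u7u1VVVVVVVVVmZmZmZmZneIiZqqq7u7u7u1VVVVVVVVVWZmZmZWVmd4iJmaqqq7u7ulVVVVVVVVVWZmZmZVVWZ3iImZmqqqqqqlVVVVVVVVVVZmZmVURVZneIiZmZqqqqqlVVVVVVVVVVZmZmVURFVmd3iImZmZmZmVVVVVVVVVVVZmZmVDNFVWZ3eIiJmZmZmVVVVVVVVVVVVmZmUzNEVVZnd3iIiIiIiFVVVVVVVVVVVmZmQyM0RVVmZ3d4iIiIiFVVVVVVVVVVVmZmQiIzRFVWZnd3d3d3d1VVVVVVVVVVVmZlQRIjNERVVmZnd3d3d1VVVVVVVVVVZmZlMREiM0RFVWZmZmZmZlVVVVVVVVVVZmZlMAESIzREVVVWZmZmZlVVVVVVVVVVZmZlMAARIjM0RFVVVVVVVVVVVVVVVVVVZmZlMAARIiMzREVVVVVVVQ=="/>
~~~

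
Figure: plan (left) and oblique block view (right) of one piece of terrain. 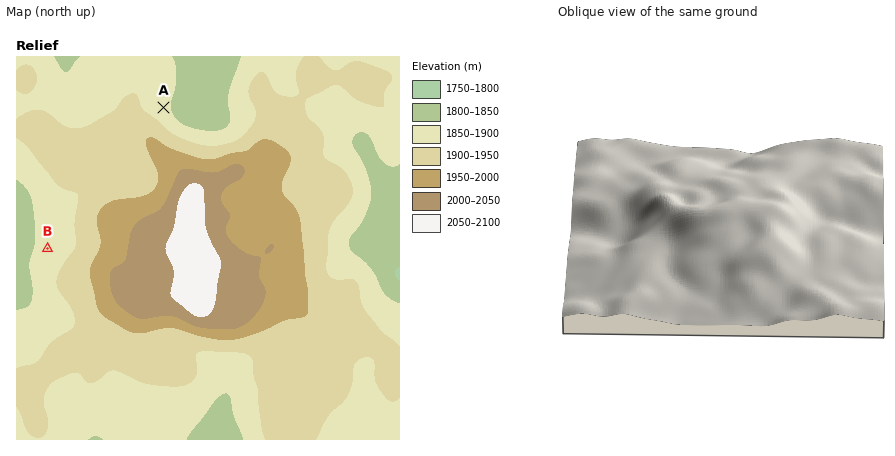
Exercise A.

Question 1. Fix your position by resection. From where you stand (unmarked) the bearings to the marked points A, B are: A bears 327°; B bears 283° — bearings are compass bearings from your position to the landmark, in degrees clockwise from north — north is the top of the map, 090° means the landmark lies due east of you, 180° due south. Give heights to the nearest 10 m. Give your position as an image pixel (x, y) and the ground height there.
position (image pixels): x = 292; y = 305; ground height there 1970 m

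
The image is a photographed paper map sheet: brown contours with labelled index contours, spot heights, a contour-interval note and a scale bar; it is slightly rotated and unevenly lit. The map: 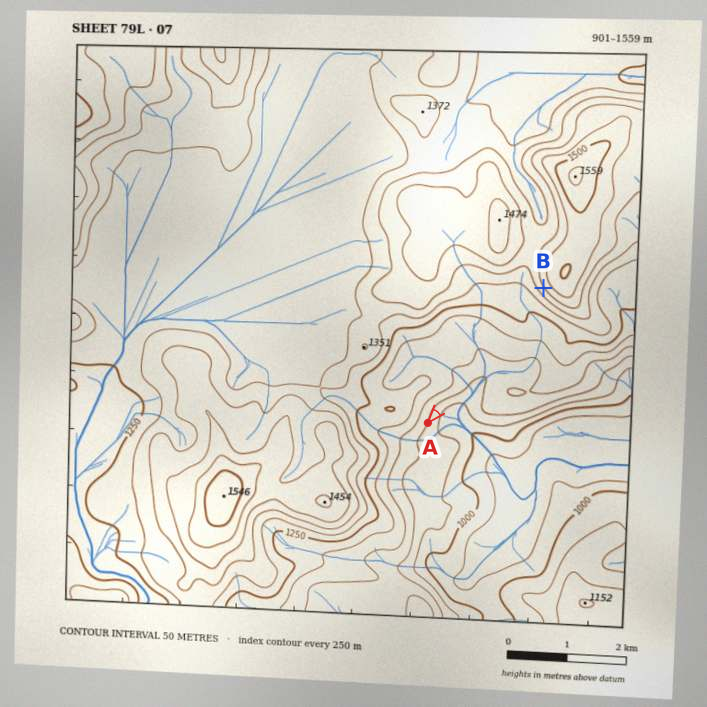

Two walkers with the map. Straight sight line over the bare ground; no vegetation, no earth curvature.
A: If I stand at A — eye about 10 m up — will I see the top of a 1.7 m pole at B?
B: Yes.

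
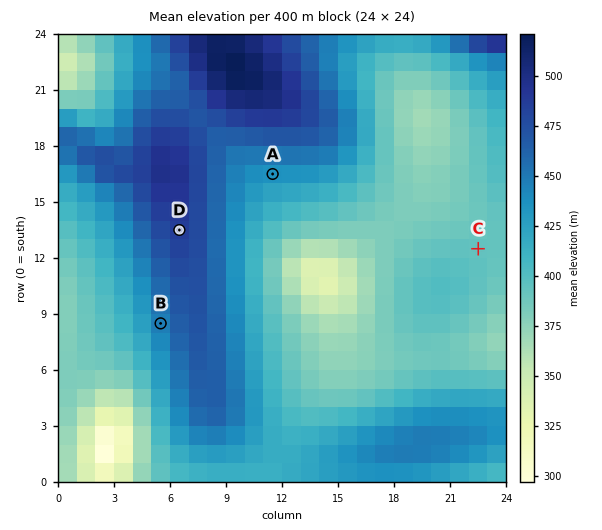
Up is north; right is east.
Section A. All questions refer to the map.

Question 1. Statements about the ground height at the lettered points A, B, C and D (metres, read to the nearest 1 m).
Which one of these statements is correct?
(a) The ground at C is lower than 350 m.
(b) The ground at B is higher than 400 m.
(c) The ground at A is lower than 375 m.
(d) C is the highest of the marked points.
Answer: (b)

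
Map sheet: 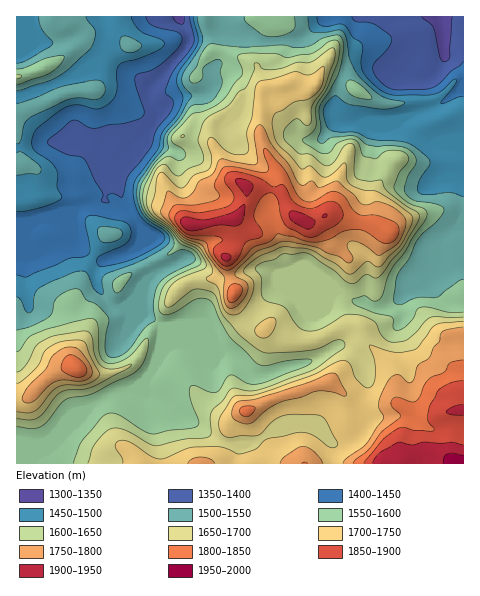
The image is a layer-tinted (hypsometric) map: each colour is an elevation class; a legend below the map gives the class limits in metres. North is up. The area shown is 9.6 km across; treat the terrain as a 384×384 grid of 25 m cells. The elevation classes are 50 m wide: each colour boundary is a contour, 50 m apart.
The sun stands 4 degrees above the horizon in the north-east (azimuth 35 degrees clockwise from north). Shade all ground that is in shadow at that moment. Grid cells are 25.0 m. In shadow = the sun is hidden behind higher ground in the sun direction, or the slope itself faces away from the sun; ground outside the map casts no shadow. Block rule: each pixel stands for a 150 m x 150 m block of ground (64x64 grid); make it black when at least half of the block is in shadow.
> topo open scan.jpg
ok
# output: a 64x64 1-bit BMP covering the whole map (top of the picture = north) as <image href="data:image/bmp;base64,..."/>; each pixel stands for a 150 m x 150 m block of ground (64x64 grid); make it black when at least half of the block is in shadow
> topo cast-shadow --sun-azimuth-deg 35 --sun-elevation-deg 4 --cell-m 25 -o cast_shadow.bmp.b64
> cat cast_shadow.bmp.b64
<image width="64" height="64" href="data:image/bmp;base64,Qk0+AgAAAAAAAD4AAAAoAAAAQAAAAEAAAAABAAEAAAAAAAACAAATCwAAEwsAAAIAAAAAAAAA////AAAAAADgAwAAAAAACPADAAwAAAAA+AAAHwAAAAD8AAAfwAAAAP4AAD/AAGAY/wAgf/zAOD7/wjD///w+P//nP+Of/h8Q//+/wA/+DAAf//+AA/4AAA///8gAPAAAD////PAAEAAHx////gAwAAOA////gDAAAB/////gcAAAH/////DgAAAf/////8AAAB////APgAAAH///4AOAAAAf///AeAAAAB///+D8AAAAH///+f4AABAf/////6AAAD//////8AAAP//+f//gAAA///z//+AAAD//////8AAAP//////wAAA///////gAAH///P///gAA///4f/3+AAD///5///4AAP///+///ADA4///D9/wAOBD/wYPiAAA+AP+AA4AAAD+A/AOHAAAAD8B+B8cAAAAAAH4H4gAAAAAAPgPgAAAAAAA+AYAAAAAwABwAAAAAAAAADD4eAACAAAA+/jwAAAADgB/8fAAAAAfAH/w4AAAAD+APyDhwAAAP+A4IMPHcAA/8BwAw8/8AD/4HgDBj/8AH/gPAOGP/8DP+B+AwM/wwOHwH+BM58AA8AAf/E5nAAD4AB/HAAIAADwDzwfAAAAABgPnB8AAAAAAA/eHgAAAAgAD+8YAAAAGeAEBwAAAAAY8AAHh/AAABD4AAeH+AAAEPAAA4fAAAAQYAADhwAAABA=="/>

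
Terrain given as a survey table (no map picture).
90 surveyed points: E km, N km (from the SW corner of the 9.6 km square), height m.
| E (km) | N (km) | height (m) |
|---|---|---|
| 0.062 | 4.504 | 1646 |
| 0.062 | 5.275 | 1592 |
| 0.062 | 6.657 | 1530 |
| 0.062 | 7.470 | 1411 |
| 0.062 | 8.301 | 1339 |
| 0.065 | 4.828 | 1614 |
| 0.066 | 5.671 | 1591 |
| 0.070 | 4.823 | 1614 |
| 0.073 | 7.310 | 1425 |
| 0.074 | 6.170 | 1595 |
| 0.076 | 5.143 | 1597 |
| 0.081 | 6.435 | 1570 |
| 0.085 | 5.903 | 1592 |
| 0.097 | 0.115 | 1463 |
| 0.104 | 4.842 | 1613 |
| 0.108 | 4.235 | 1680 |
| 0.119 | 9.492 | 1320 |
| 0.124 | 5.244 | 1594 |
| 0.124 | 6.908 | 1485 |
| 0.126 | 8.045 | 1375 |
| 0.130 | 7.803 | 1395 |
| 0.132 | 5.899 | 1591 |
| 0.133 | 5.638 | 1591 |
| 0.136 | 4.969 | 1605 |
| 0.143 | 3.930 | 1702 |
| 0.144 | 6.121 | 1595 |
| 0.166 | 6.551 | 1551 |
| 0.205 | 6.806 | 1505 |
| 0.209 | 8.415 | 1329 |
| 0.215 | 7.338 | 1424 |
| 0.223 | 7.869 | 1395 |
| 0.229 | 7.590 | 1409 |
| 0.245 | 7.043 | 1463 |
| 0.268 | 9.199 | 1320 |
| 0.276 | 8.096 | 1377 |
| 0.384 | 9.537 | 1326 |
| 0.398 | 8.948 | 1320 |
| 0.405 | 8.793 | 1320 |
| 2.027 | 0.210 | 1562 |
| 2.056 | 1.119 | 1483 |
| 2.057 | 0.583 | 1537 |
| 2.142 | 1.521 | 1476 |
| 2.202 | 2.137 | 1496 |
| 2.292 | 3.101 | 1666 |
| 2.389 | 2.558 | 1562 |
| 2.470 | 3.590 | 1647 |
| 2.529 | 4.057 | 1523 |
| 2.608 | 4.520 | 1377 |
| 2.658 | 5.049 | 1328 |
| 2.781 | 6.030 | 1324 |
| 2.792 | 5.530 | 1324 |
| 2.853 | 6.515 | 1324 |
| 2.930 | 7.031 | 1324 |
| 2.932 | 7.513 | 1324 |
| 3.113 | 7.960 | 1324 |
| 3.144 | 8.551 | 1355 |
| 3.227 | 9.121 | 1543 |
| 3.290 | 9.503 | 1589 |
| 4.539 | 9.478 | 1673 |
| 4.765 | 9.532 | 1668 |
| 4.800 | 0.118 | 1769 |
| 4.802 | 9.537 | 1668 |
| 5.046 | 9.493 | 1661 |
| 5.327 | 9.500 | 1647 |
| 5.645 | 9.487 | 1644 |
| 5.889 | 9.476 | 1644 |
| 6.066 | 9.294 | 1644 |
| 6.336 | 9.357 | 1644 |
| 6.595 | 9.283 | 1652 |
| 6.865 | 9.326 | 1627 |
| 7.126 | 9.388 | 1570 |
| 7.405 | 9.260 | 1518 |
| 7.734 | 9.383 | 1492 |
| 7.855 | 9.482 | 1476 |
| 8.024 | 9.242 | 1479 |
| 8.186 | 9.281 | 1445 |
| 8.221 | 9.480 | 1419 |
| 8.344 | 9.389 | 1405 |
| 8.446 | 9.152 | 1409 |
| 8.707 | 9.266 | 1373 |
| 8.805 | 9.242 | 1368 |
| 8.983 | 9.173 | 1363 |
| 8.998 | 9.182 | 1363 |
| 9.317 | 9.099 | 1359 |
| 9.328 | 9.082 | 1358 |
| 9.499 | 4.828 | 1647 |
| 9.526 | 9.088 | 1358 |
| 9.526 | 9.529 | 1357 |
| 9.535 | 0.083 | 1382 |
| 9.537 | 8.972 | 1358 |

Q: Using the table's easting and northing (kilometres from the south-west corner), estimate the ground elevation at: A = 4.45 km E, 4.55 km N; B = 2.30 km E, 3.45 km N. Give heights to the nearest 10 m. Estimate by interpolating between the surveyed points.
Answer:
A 1320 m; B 1690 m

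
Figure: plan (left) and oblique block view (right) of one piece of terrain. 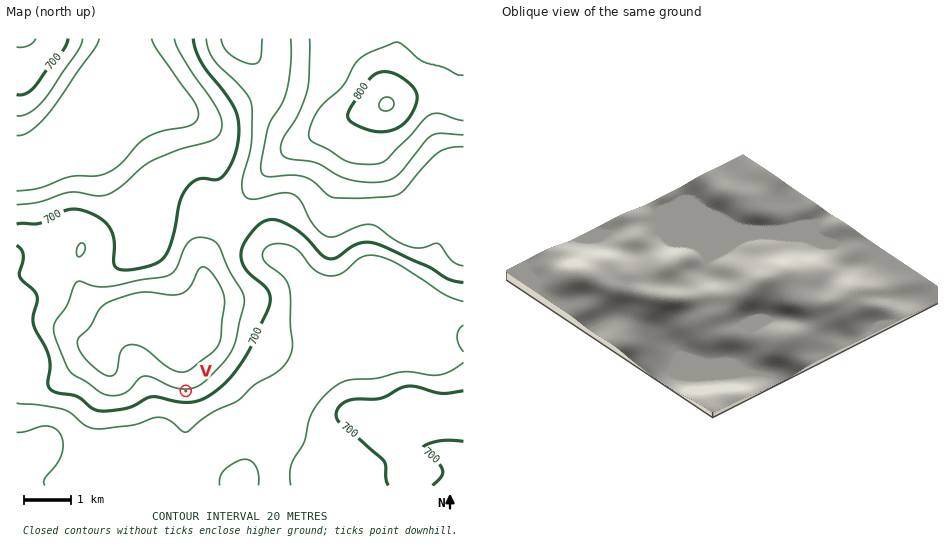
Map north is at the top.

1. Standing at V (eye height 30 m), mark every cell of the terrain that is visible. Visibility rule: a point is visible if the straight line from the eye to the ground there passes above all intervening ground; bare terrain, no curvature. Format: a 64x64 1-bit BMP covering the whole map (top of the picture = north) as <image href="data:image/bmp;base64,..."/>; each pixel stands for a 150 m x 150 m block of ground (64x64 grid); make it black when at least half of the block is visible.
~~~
<image width="64" height="64" href="data:image/bmp;base64,Qk0+AgAAAAAAAD4AAAAoAAAAQAAAAEAAAAABAAEAAAAAAAACAAATCwAAEwsAAAIAAAAAAAAA////AAAAAAD////////////////////////////////////////////////////////////////////////4f+B///////h/wD////////+AH///////5wAf///////DAA///////8EAB///////wQAH//////+DAAf//////4MAB///////hwAH//////+fAA////////8AD////3///wAP//x/f///AA/58D9///8AB/jgHn///wAD+AAef///AAHwAAx///8AAAAABH///wAAAAAAf///AAAAAAB///8AAAAAAD///wAAAAAAP///AAAAAAA///8AAAAAAD///wAAAAAAP///AAAAAAA///8AAAAAAD///wAAAAAAP///AAAAAAA//88AAAAAAD//hwAAAAAAP/8DAAAAAAA//wEAAAAAAD/+AAAAAAAAP/4AAAAAAAA//gAAAAAAAD//AAAAAAAAP/4AAAAAAAA//gAAAAAAAH/8AAAAAAAA//gAAAAAAAH/+AAAAAAAAf/8BwAAAAAA//4HAAAAAAB//wcAAAAAAD//BwAAAAAAA/4HAAAAAAAA/A8AAAAAAABwDwAAAAAAAAAAAAAAAAAAAAAAAAAAAAAAAAAAAAAAAAAAAAAAAAAAAAAAAAAAAAAAAAAAAAAAAAAAAAAAAAAAAAAAAAAAAAAAAA=="/>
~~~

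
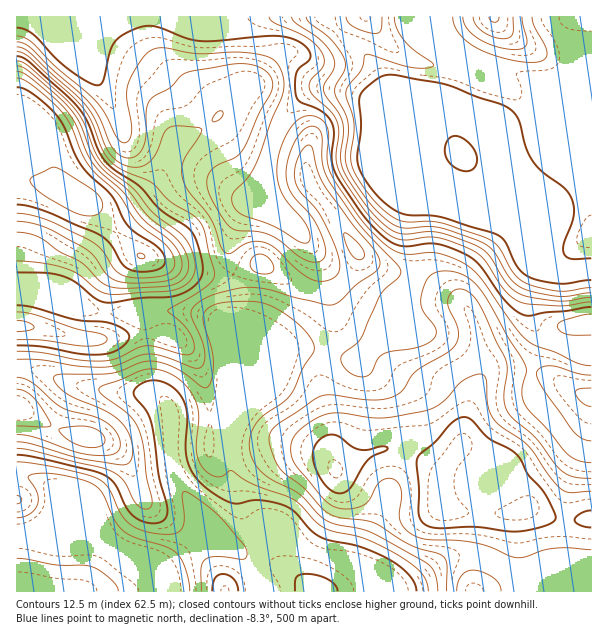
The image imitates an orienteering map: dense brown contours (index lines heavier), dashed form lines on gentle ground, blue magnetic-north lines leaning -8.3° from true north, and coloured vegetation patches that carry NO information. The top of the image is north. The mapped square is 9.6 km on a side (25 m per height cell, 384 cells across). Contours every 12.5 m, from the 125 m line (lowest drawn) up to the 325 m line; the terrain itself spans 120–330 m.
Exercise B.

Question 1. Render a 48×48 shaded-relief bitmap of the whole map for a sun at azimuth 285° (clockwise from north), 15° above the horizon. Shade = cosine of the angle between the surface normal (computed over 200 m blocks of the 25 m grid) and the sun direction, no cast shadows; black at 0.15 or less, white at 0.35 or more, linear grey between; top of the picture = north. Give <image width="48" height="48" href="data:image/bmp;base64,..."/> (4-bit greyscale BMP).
<image width="48" height="48" href="data:image/bmp;base64,Qk32BAAAAAAAAHYAAAAoAAAAMAAAADAAAAABAAQAAAAAAIAEAAATCwAAEwsAABAAAAAAAAAAAAAAABEREQAiIiIAMzMzAERERABVVVUAZmZmAHd3dwCIiIgAmZmZAKqqqgC7u7sAzMzMAN3d3QDu7u4A////AIiIiId3iJrMuGaJqph3iIib3dqHeIiIiIiImId3iJq8uHeZmYiIiImrzMqIiIiIiIiJmYeIiJq6mYmZmIiIiJqqqqmIiIiIiIiImYiIiJmZmZmZmYiIiZqpiJiIiHd4iIiIiImZiIiIiZiImZmIiaqph3iIiHd4iHeIiIq6l2Z4mZiImrqIiZqph3eIiHd4iFV4iJvLllV4mYd4m8uXd4q7mHeIiId4mVVoiKzbhlaJmYd4m8uXZ4m7qHiJmYdomWZniKzbdVeamIiJm8uXZnmrqHeImYdnmXd3iJq5ZWiqmImaqrqHZnirqHeIiIZniXd4iIiGVGm6iJqqqqqHd3iaqXeIiHZWiHiIiHZURHrKiKuqu6mIiIiJqYd4h2VXiIiZmHVERXrLiKu6u6mIiZiJmph3d2ZniHiImXZUVXrLiKy6u6qYiZmZmqh3d2Z4mXd3iIdmZnrLh5vLu7qYiZmZmqh2ZneJmWZniHd3d4rKh4mru6qZmZmZmql2VniZmXZnd3d3d4q5d4iau6mYmZqpmql2VniamXdnd3ZlZ5qoV4iJu6mIiZqqmZmGVXmpmXd3d2VEV5qWRoiIq6iIiZqqqZmHVXmYiHd4h2VDV4h0RoiImqmIiZmaqqmHZniIiGd4h3ZUaIdTR4iImqmHiIiZqqqHZniIiHd3iIdmeYdDWIiImZmHeIiImrqGVXiZiId3iJh3iYZEaIiZmZmHd4iImql1RoqqqYiIiZh3eHZUV4iJmZiHd4iJqqhkRoqrzJmIiZhlVmREVneIiIiHZniJqqhTRombzYiIm7l2VUMjVneIiIiHZmeJqpdDNGiau3eImruoZTESV4mHd4mpdmeJmYdCI2iZmXiImry6hTESWKqGZ4q6hlaJmIZTJHiJiIiZmbu6hkIjWKqGZ5vLdEaamHdURoiamIiZmaqYdUREV5mHaLzJUzarqHd2Z4iaqYiamYh2VVZlVoiIib2mMjabqHeIiIiJqoiZmHZTNGd1VniImsuDETaJmYiIiIiJqoiZmHUyNWdmVniJq7hRAVeIiIiIiIiJqoiIiGQzRndmZniKzJUgA3iIiIiIiIiZmYiIhkM1eHZmZ2eL3HMAFoiIiIiIiImYiIiIYxFIqodmd2Z73GEAN4iIiZd4iJmIiIiHQQBZu5d3d2Vq3HAAN4iImpd4iamHiIiGMABqy6h3d2VozIIAJ4iImZh4iamIiIh1IAF6y6mIh2VXrJQAJoiIiZiIiZiIiIh0EAOLupmZiHZWipUQN4iIiIiIiZiIiIdSACabupmZmHZUaHUzR4iIiIiImIiIiHUxE2iqqZmZmYdkRVREV4iIiImYh3eIiFMRNoqqqZmZmZhkRFREVniIiImIh3eIiDITaJqqqZmZmZh2VVQ0VniIiIiIiHd3iDI1iJqqqZmZmZmHdlRFZ4iHeIiIiHdmeFRXiJqqqYiJmZmZh1RGiId3iImZh2ZneHd4iImZmYiImZmZhlZ4iHZ4iKupdUV4iJiIiImZmIiIiIiHdniZl1V4iby4U0aIiA=="/>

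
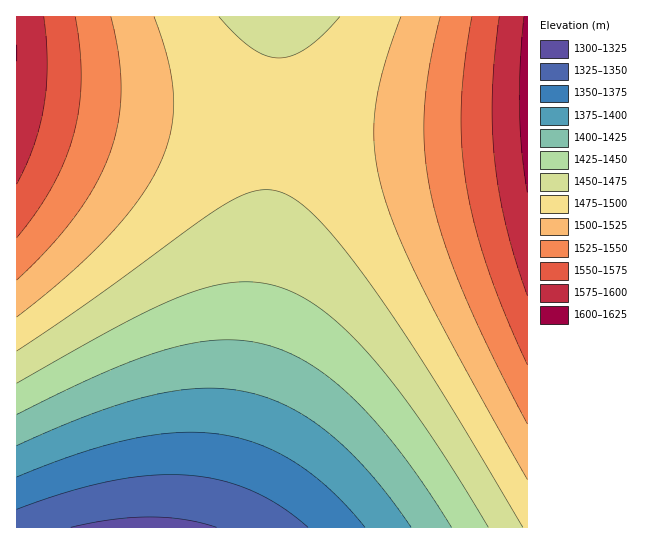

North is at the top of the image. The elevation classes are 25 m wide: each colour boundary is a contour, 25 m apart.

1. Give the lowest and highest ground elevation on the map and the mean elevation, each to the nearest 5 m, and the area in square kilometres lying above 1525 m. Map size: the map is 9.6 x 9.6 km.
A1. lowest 1320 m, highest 1610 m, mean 1470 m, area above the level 18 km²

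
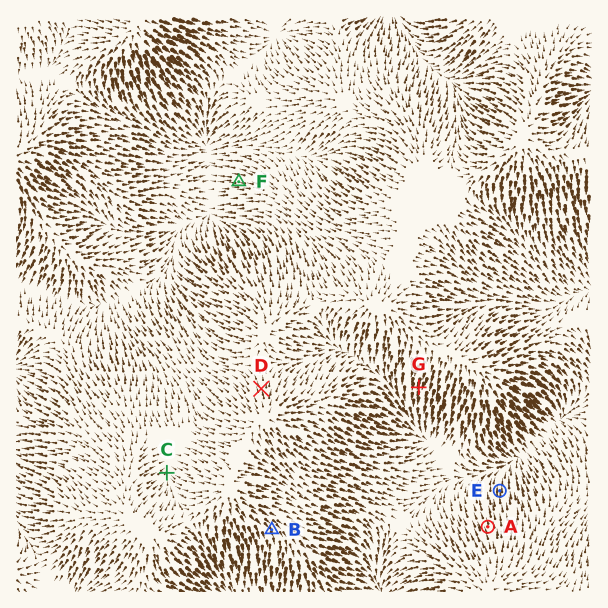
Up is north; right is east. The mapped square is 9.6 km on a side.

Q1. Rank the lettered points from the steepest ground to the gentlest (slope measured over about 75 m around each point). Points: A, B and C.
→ A B C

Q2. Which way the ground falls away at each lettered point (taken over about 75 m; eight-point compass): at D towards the N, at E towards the N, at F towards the W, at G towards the S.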